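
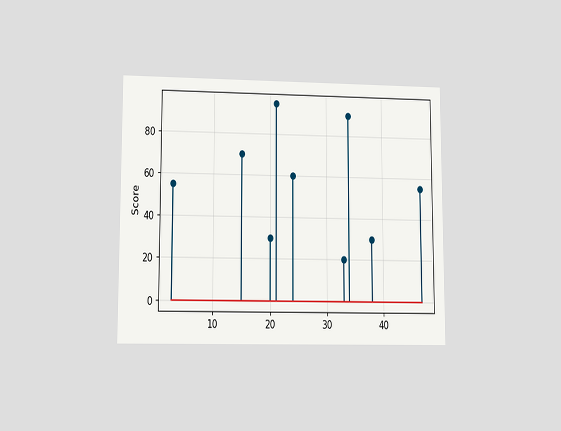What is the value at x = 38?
The chart is viewed at a slight angle. The stem at x=38 reaches 30.

30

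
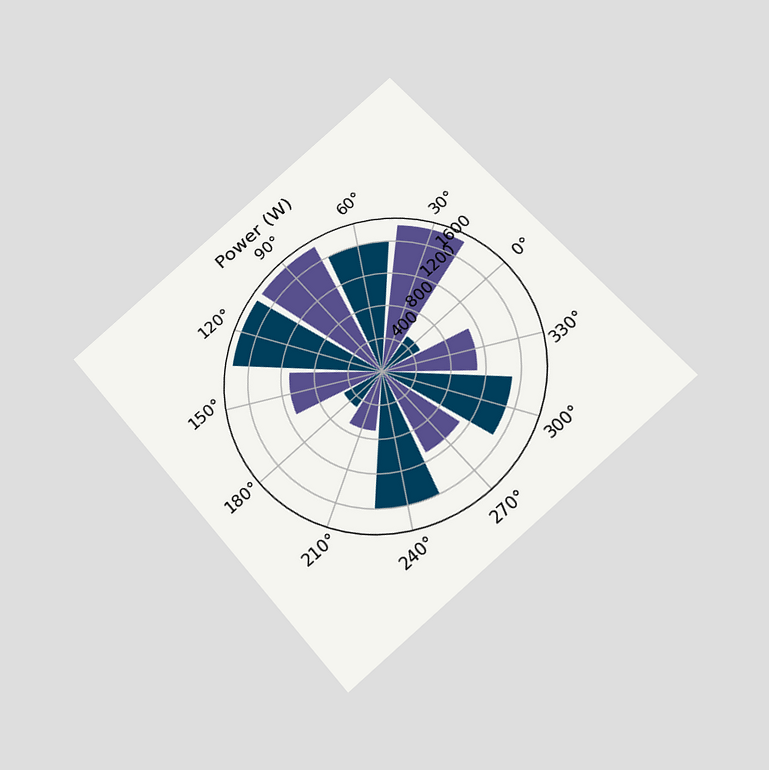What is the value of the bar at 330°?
The chart is tilted about 40° counter-clockwise and viewed slightly from below. The bar at 330° reaches 1100W on the radial axis.

1100W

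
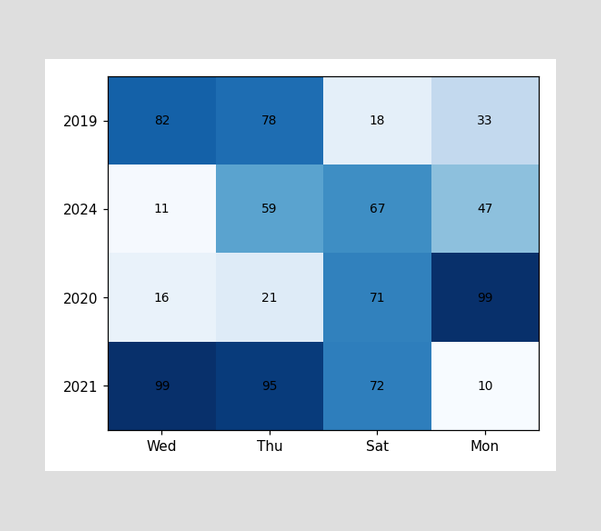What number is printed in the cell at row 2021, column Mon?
The (2021, Mon) cell reads 10.

10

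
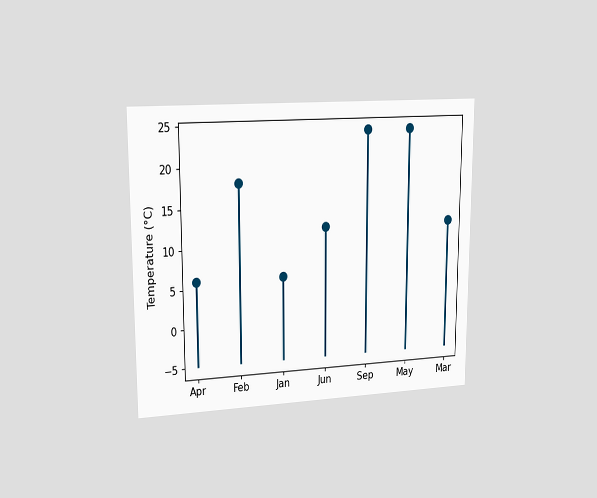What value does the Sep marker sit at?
The chart is viewed slightly from the left. The Sep marker sits at 24°C.

24°C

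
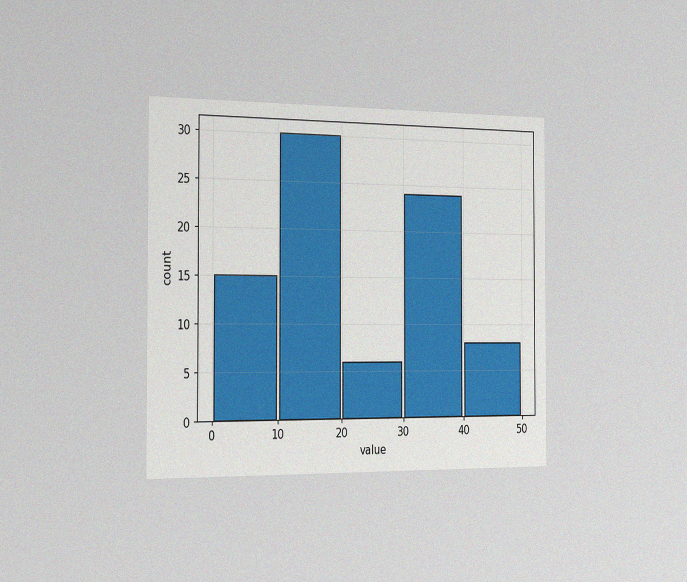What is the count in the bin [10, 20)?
The chart is viewed slightly from the left, with some photo noise. The [10, 20) bin has height 30.

30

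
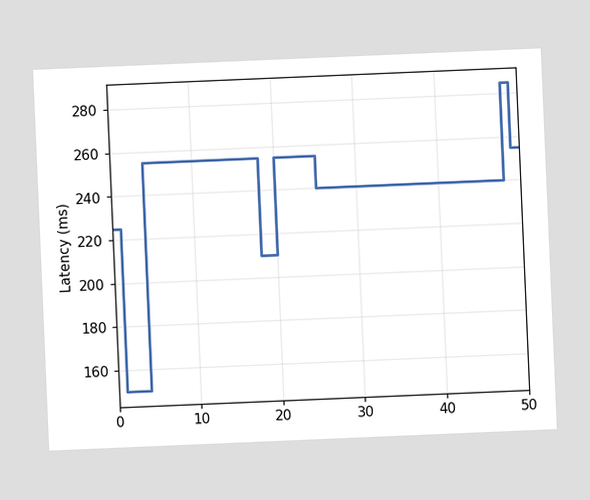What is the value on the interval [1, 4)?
The chart is tilted about 2° counter-clockwise. On [1, 4) the step sits at 150ms.

150ms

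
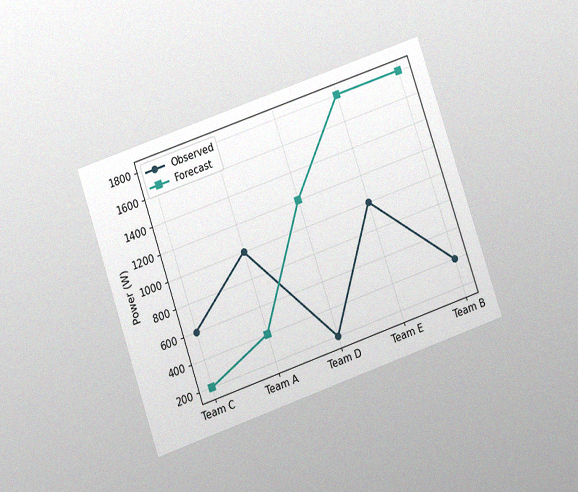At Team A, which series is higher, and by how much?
The chart is tilted about 19° counter-clockwise and viewed at a slight angle, with some photo noise. At Team A, Observed sits above the other line by 600W.

Observed, by 600W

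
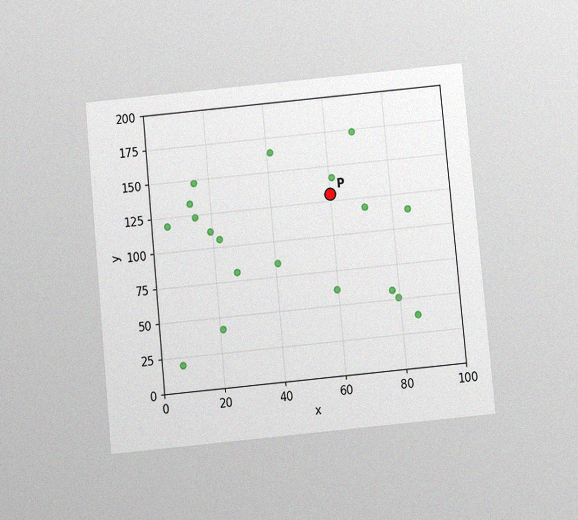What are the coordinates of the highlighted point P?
The chart is tilted about 5° counter-clockwise and viewed slightly from below, with some photo noise. Following the gridlines from P to each axis, P sits at (60, 130).

(60, 130)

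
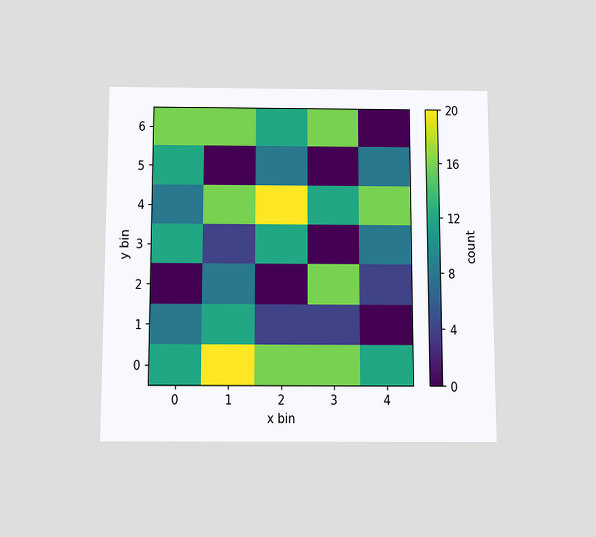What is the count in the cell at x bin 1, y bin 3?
4

The chart is viewed slightly from below. Matching the cell (1, 3) against the colorbar gives 4.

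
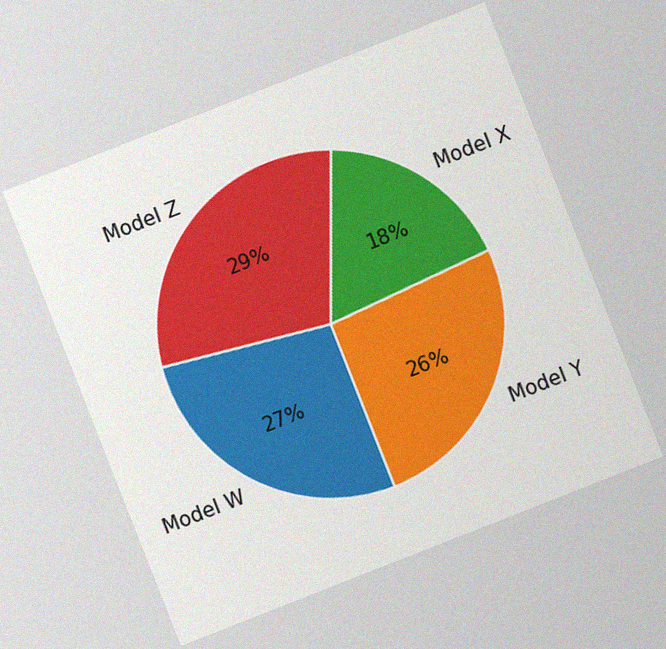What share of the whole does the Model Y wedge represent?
26%

The chart is tilted about 21° counter-clockwise, with some photo noise. The Model Y slice takes up 26% of the pie.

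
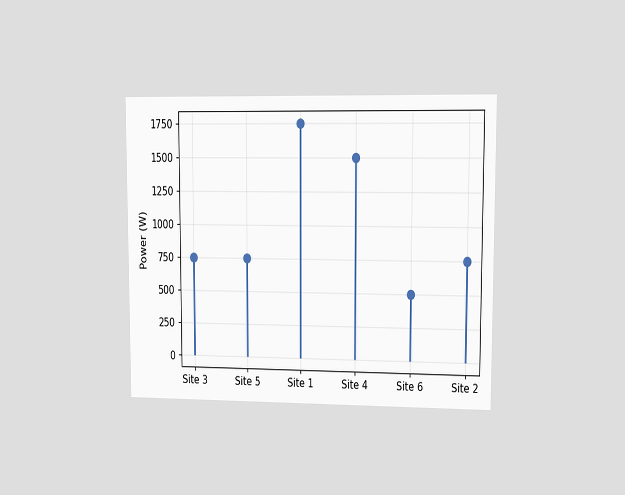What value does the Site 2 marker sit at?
The chart is viewed at a slight angle. The Site 2 marker sits at 750W.

750W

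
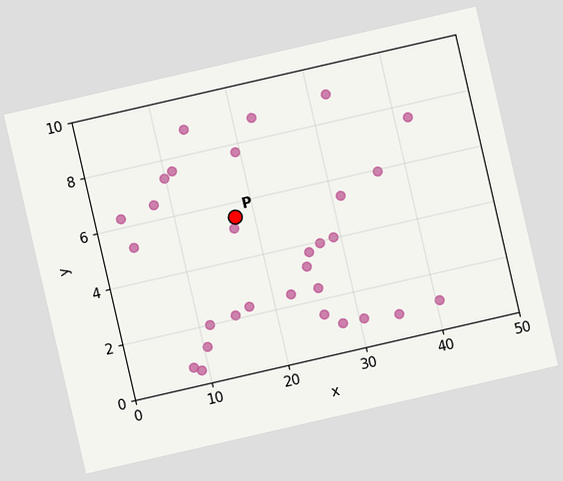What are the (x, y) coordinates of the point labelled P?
(17.5, 5.5)

The chart is tilted about 13° counter-clockwise. Following the gridlines from P to each axis, P sits at (17.5, 5.5).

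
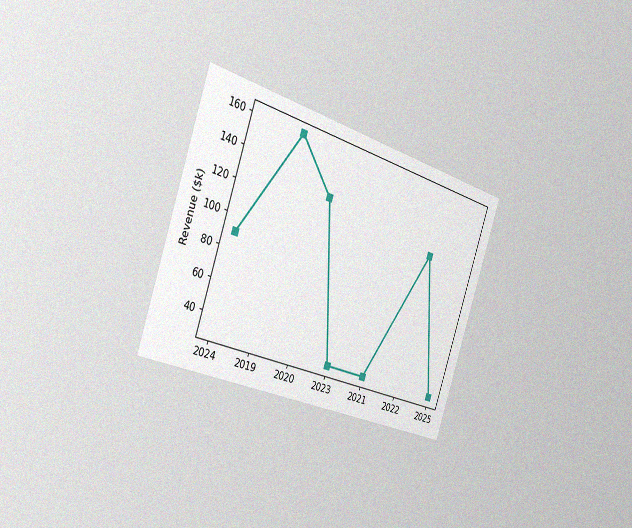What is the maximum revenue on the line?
$160k

The chart is tilted about 19° clockwise and viewed slightly from the left, with some photo noise. The highest point is at 2019, and reading across to the y-axis gives $160k.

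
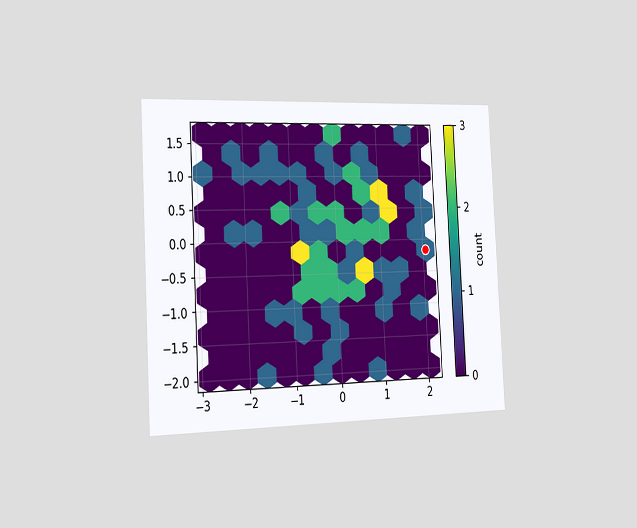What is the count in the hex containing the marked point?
1

The chart is tilted about 3° counter-clockwise and viewed slightly from the left. The marked hex reads 1 on the colorbar.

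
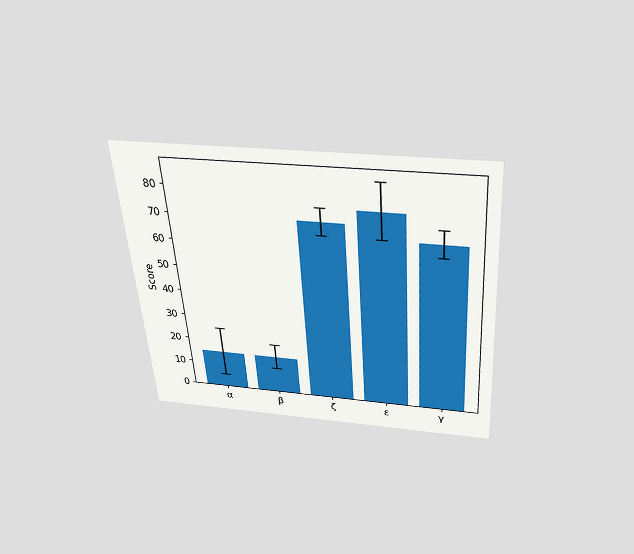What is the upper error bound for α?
25

The chart is tilted about 4° counter-clockwise and viewed slightly from above. The α bar's upper whisker reaches 25.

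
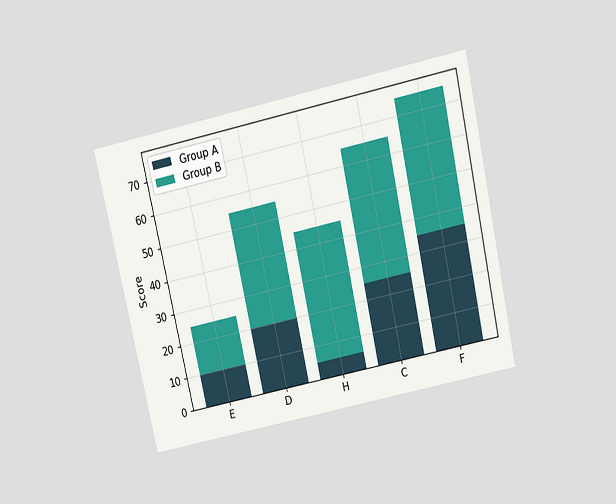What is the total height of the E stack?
The chart is tilted about 12° counter-clockwise and viewed slightly from above. The E stack's top reaches 25 on the y-axis.

25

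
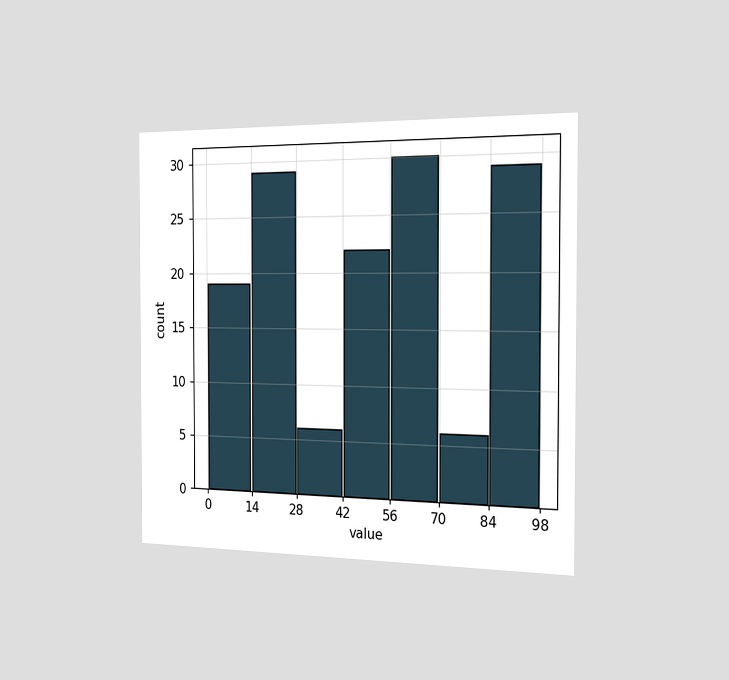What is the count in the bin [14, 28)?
29

The chart is viewed slightly from the right. The [14, 28) bin has height 29.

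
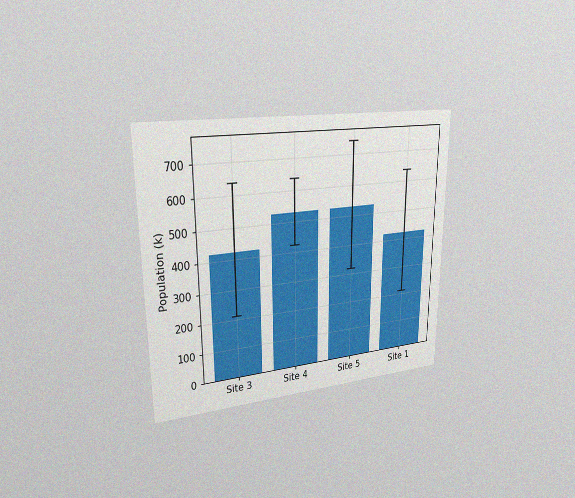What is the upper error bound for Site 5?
742k

The chart is viewed slightly from the left, with some photo noise. The Site 5 bar's upper whisker reaches 742k.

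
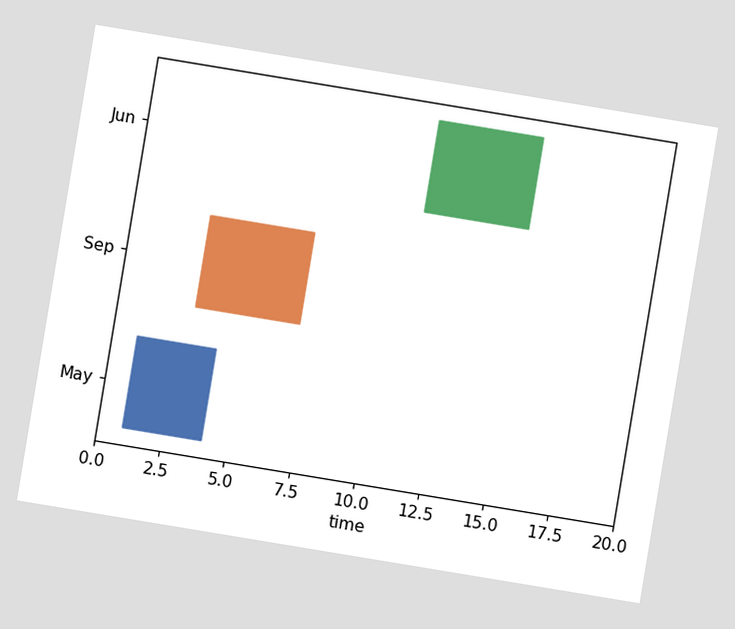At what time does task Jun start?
The chart is tilted about 9° clockwise. The Jun bar begins at t=11.

11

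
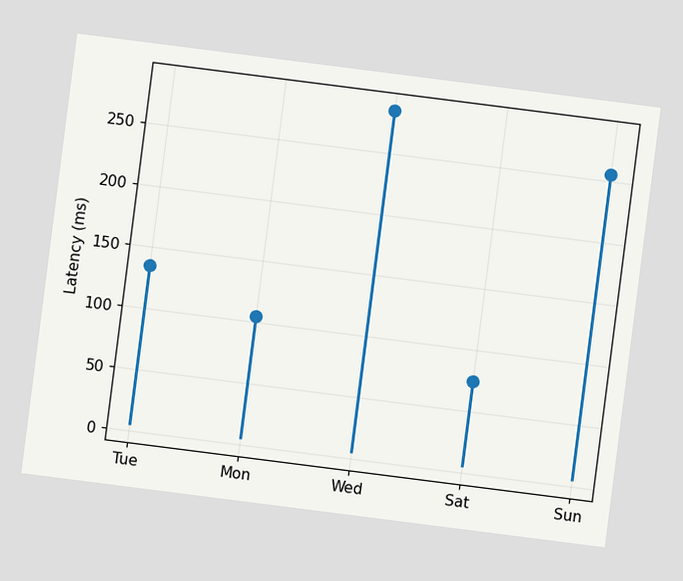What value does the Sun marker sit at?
The chart is tilted about 7° clockwise. The Sun marker sits at 255ms.

255ms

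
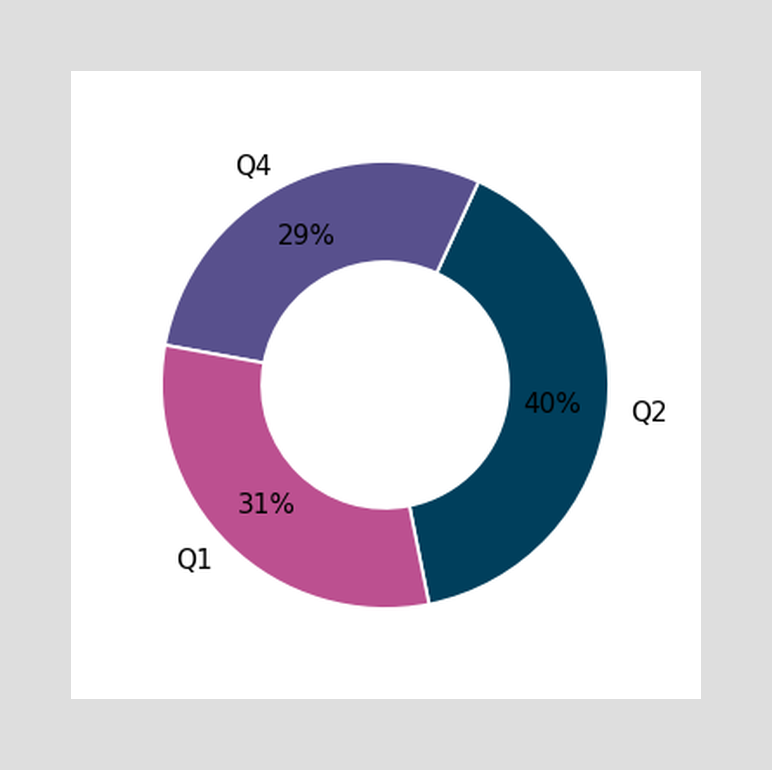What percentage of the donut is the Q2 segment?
40%

The Q2 segment takes up 40% of the ring.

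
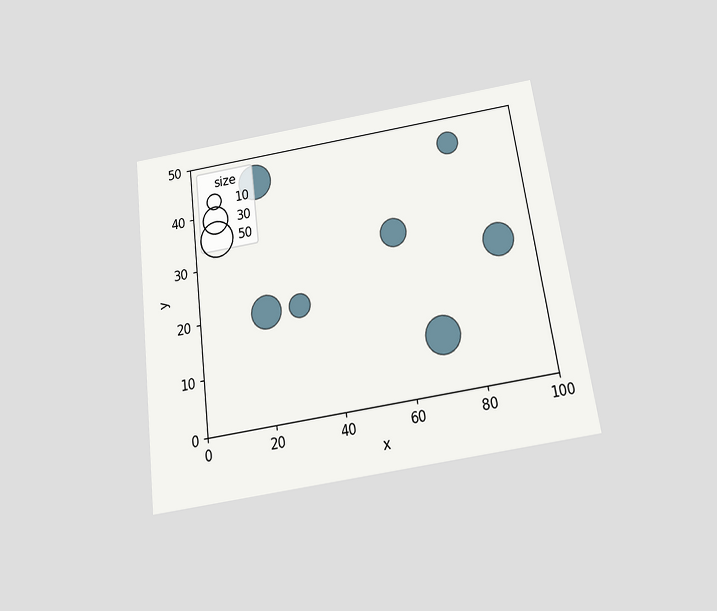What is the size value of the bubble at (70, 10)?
50

The chart is tilted about 8° counter-clockwise and viewed slightly from below. Matching the bubble at (70, 10) against the size legend gives 50.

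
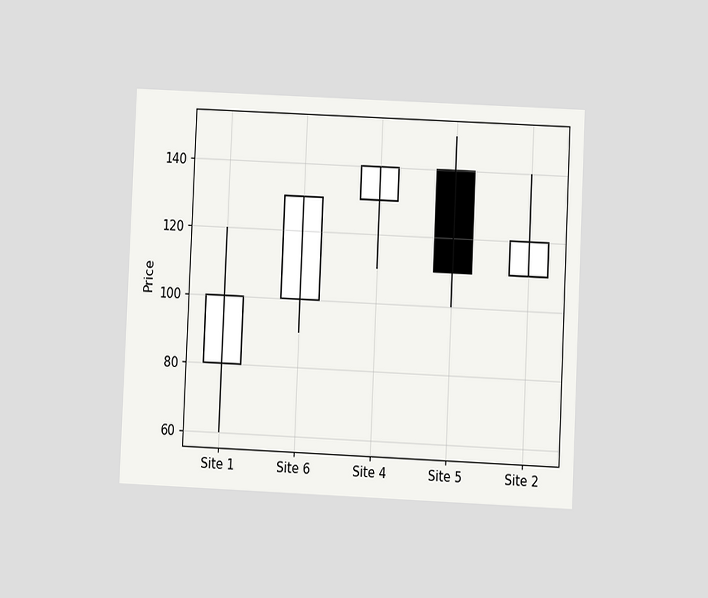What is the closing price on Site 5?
The chart is tilted about 3° clockwise and viewed at a slight angle. The Site 5 candle closes at 110.

110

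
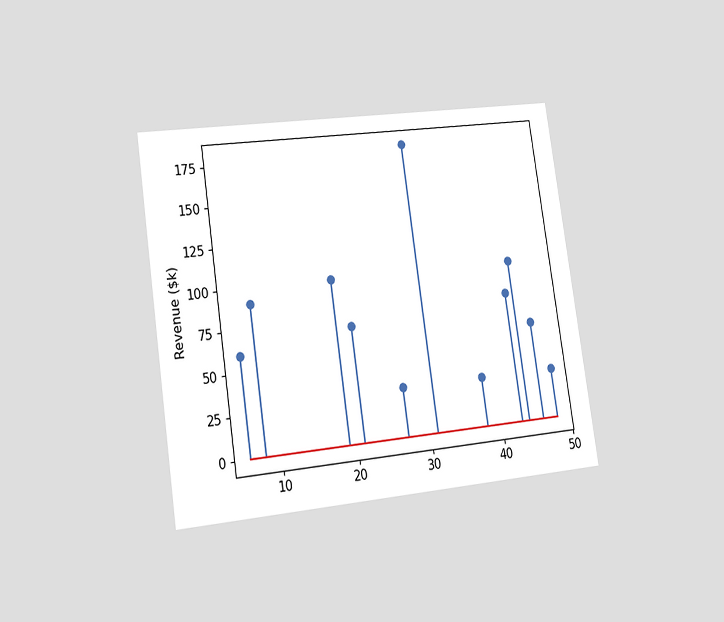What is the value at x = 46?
The chart is tilted about 8° counter-clockwise and viewed slightly from the left. The stem at x=46 reaches $60k.

$60k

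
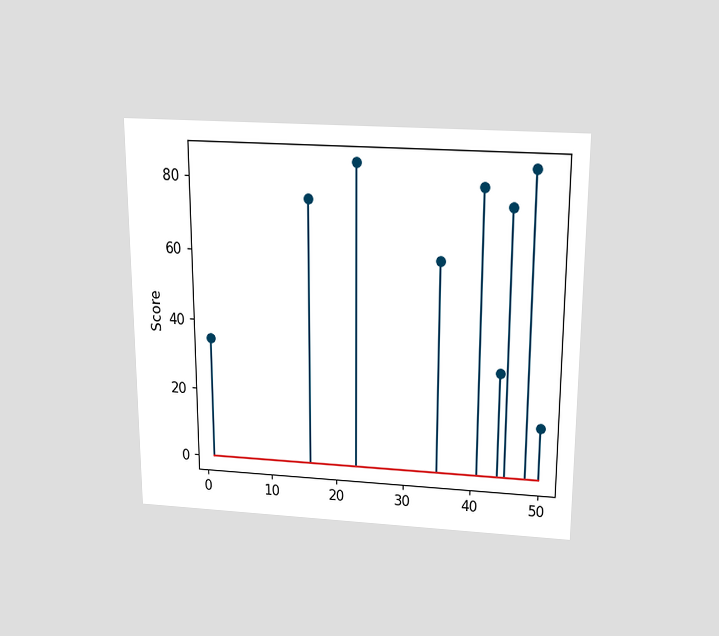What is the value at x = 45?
75

The chart is viewed slightly from above. The stem at x=45 reaches 75.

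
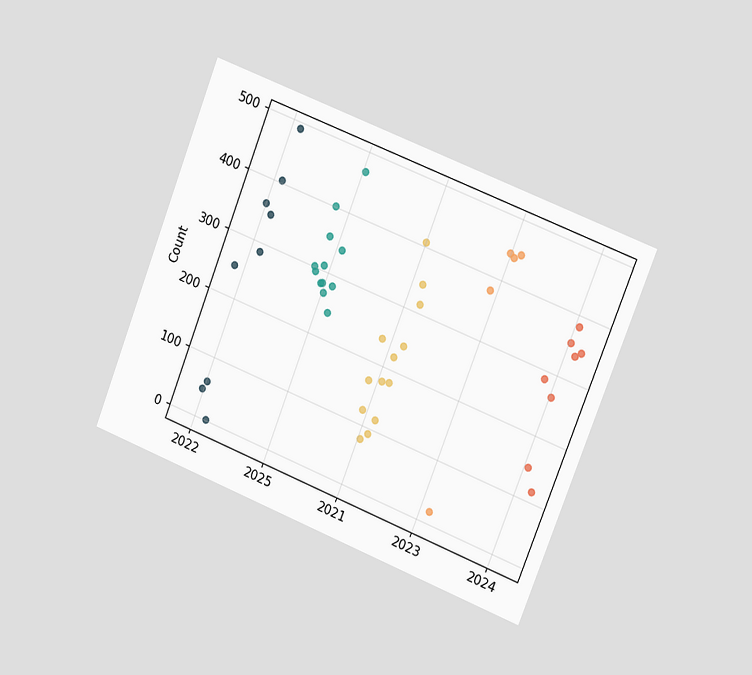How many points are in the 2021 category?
The chart is tilted about 21° clockwise and viewed slightly from the right. Counting the markers in the 2021 column gives 13.

13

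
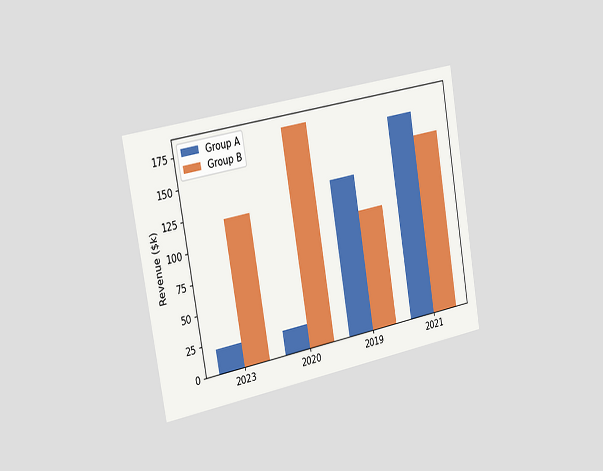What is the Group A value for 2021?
$170k

The chart is tilted about 10° counter-clockwise and viewed slightly from the left. The Group A bar at 2021 reaches $170k on the y-axis.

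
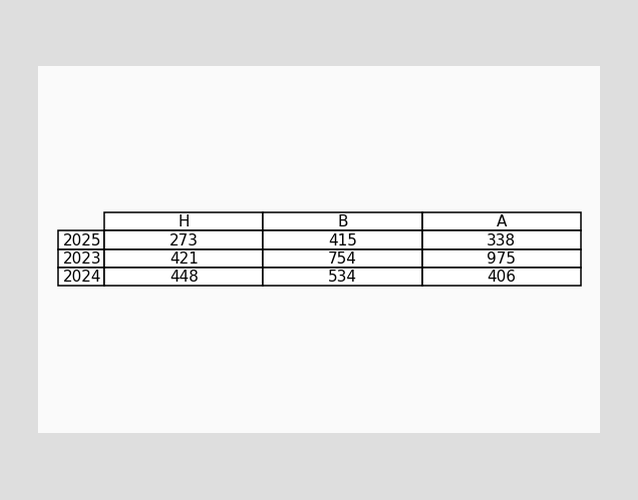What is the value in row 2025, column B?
The (2025, B) cell reads 415.

415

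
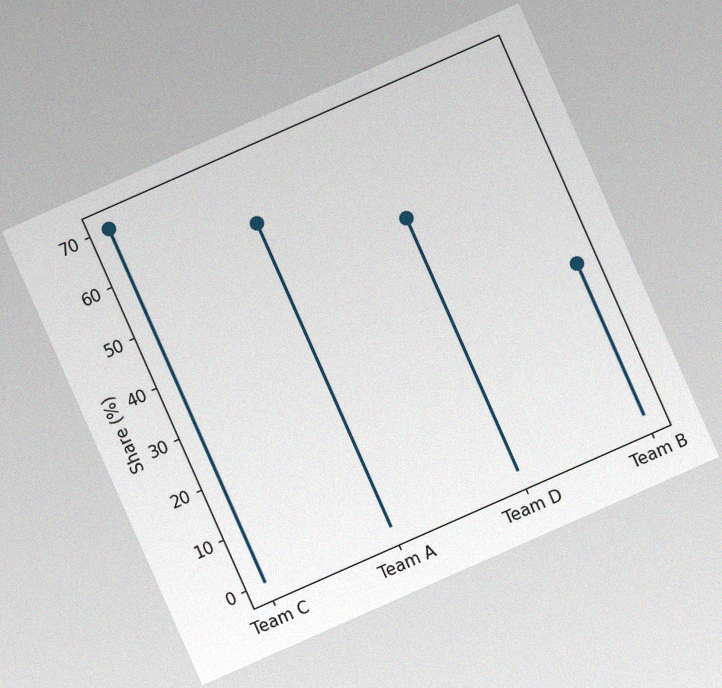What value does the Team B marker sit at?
30%

The chart is tilted about 24° counter-clockwise, with some photo noise. The Team B marker sits at 30%.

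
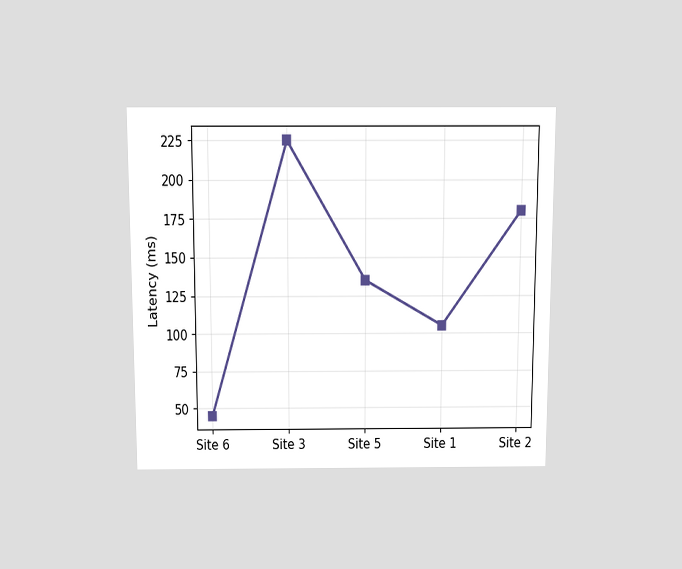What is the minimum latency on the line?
The chart is viewed slightly from above. The lowest point is at Site 6, and reading across to the y-axis gives 45ms.

45ms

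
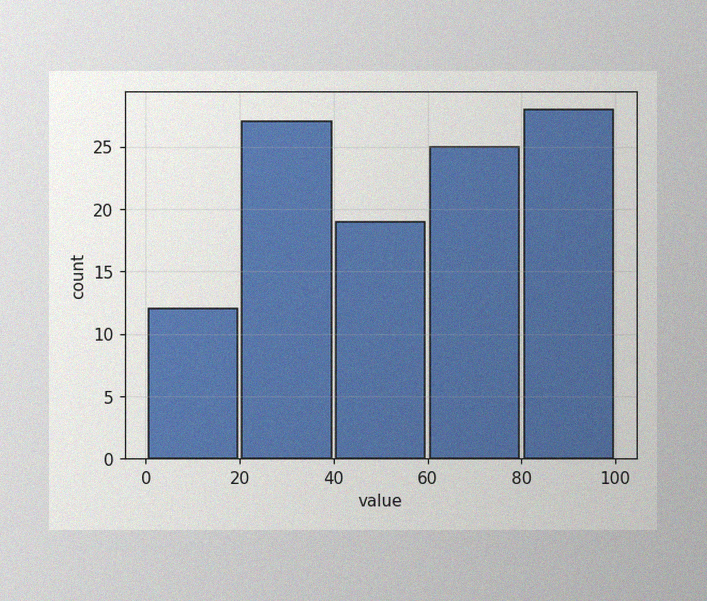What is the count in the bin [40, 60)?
The image has some photo noise and uneven lighting. The [40, 60) bin has height 19.

19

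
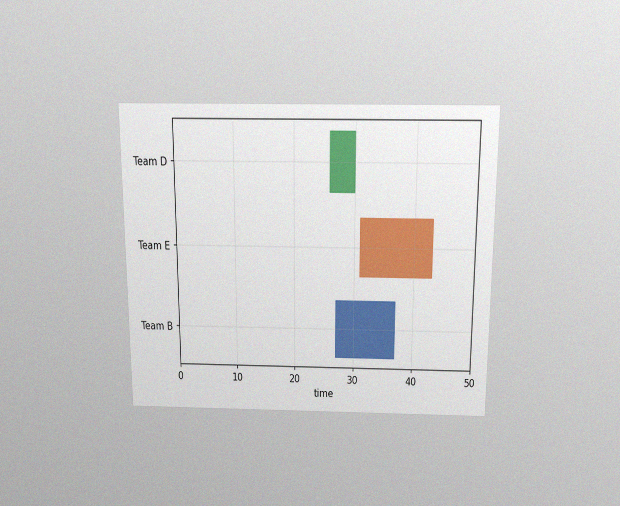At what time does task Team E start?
The chart is viewed slightly from above, with some photo noise. The Team E bar begins at t=31.

31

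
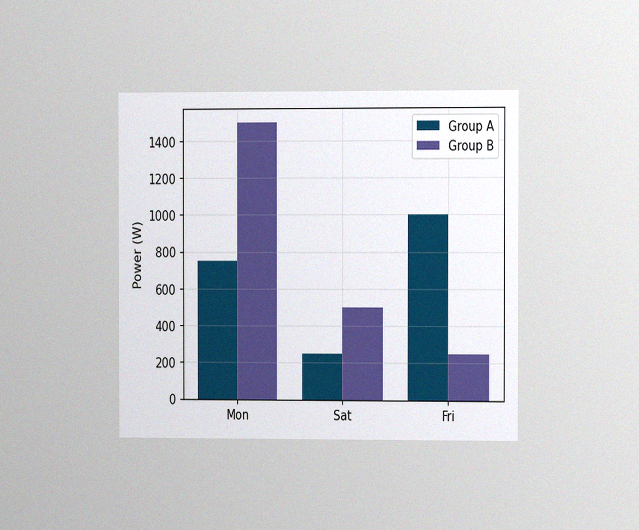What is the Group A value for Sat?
The chart is viewed slightly from the right, with some photo noise. The Group A bar at Sat reaches 250W on the y-axis.

250W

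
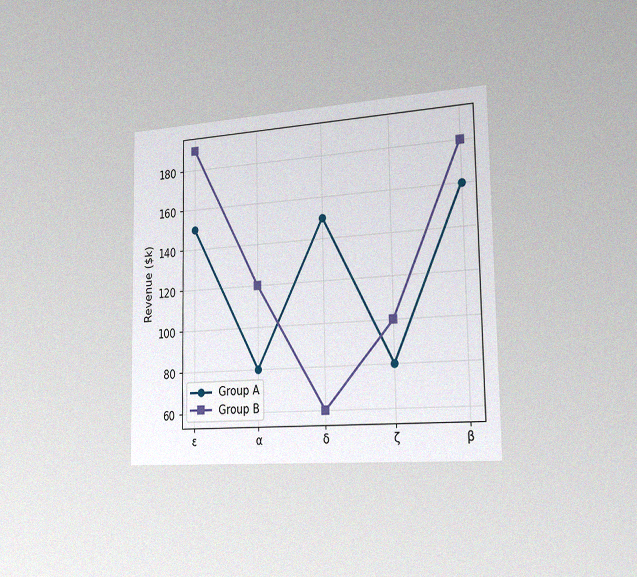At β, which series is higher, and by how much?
Group B, by $20k

The chart is viewed slightly from the right, with some photo noise. At β, Group B sits above the other line by $20k.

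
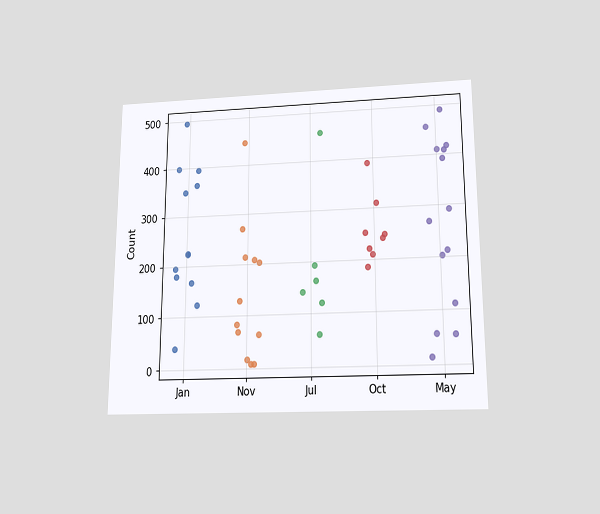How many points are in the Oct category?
8

The chart is viewed slightly from below. Counting the markers in the Oct column gives 8.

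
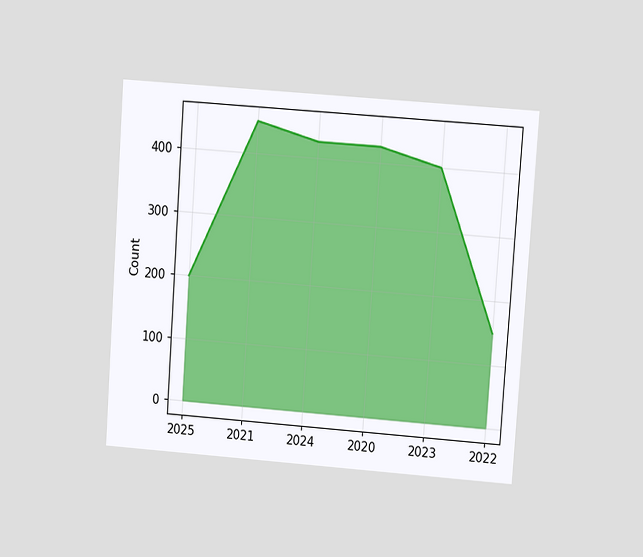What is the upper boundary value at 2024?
The chart is tilted about 4° clockwise and viewed at a slight angle. At 2024 the upper boundary is at 425.

425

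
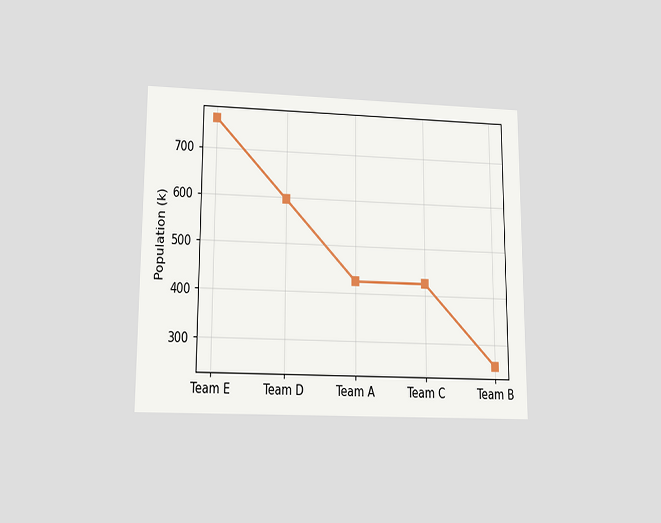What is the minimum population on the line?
255k

The chart is viewed slightly from below. The lowest point is at Team B, and reading across to the y-axis gives 255k.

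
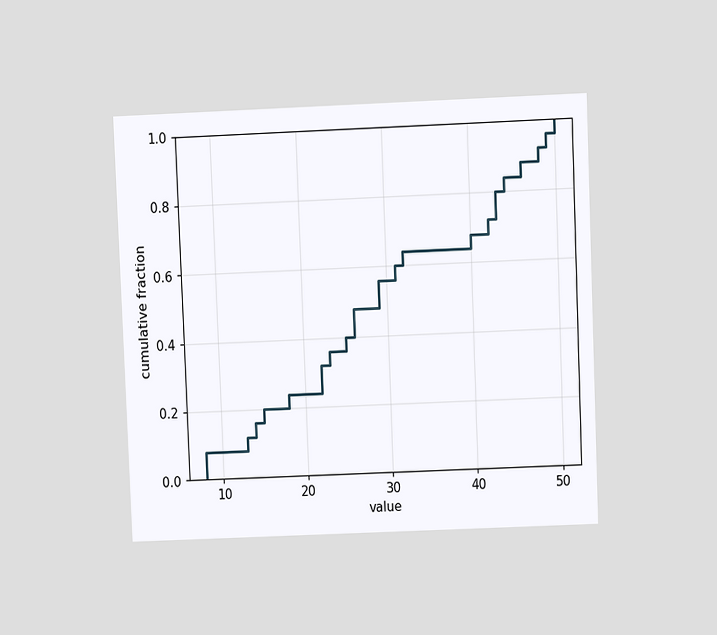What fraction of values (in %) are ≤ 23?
36%

The chart is tilted about 2° counter-clockwise and viewed at a slight angle. At x=23 the ECDF step is at 36%.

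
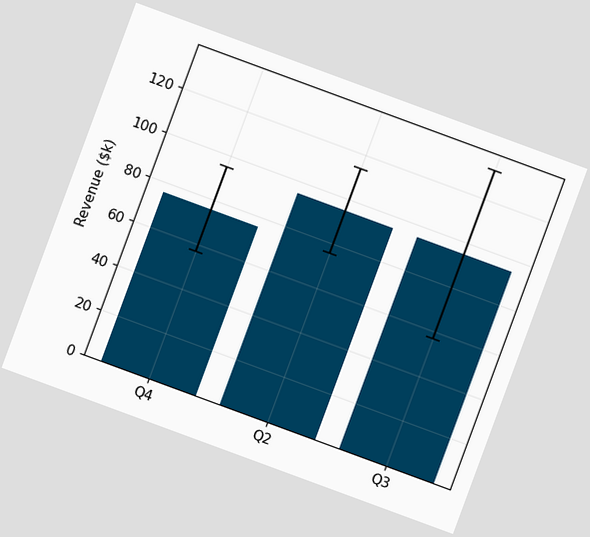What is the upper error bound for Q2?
$114k

The chart is tilted about 20° clockwise. The Q2 bar's upper whisker reaches $114k.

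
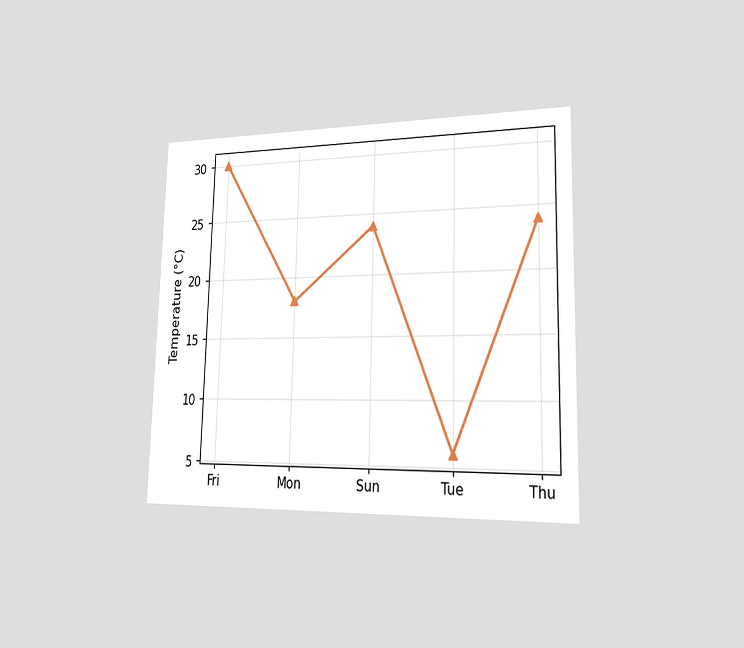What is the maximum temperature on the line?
The chart is viewed slightly from the right. The highest point is at Fri, and reading across to the y-axis gives 30°C.

30°C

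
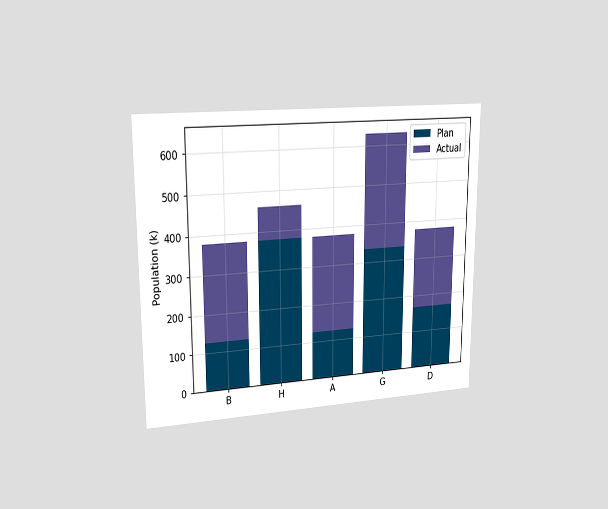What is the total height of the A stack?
378k

The chart is viewed at a slight angle. The A stack's top reaches 378k on the y-axis.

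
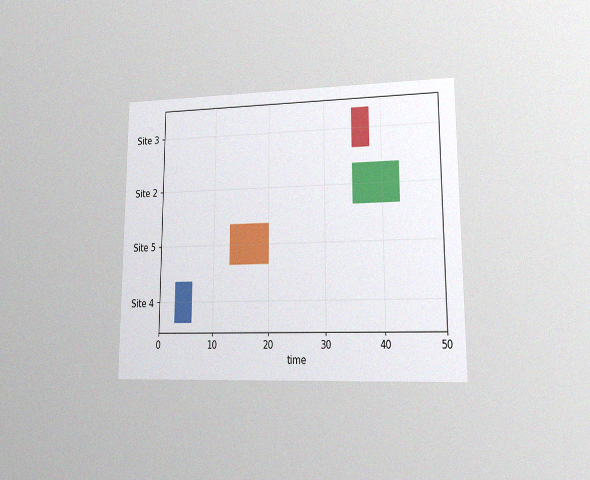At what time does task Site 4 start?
3

The chart is viewed at a slight angle, with some photo noise. The Site 4 bar begins at t=3.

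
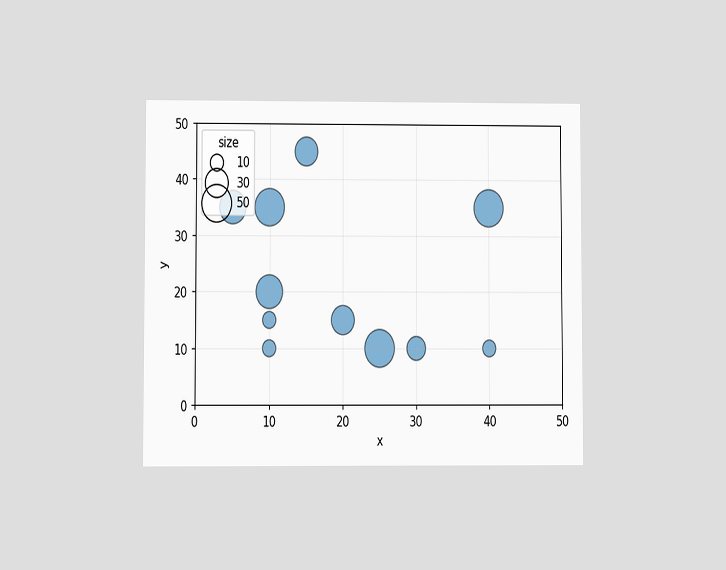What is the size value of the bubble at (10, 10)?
The chart is viewed at a slight angle. Matching the bubble at (10, 10) against the size legend gives 10.

10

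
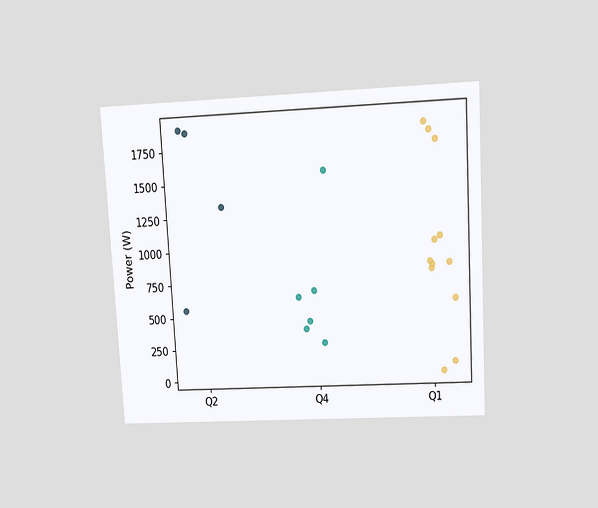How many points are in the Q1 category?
The chart is tilted about 3° counter-clockwise and viewed at a slight angle. Counting the markers in the Q1 column gives 12.

12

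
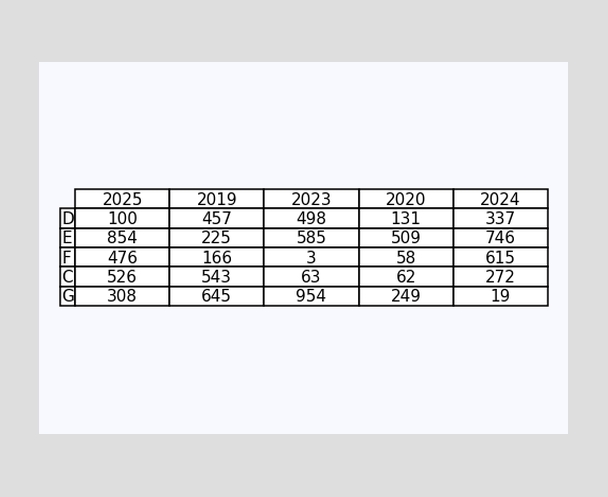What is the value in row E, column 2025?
854

The (E, 2025) cell reads 854.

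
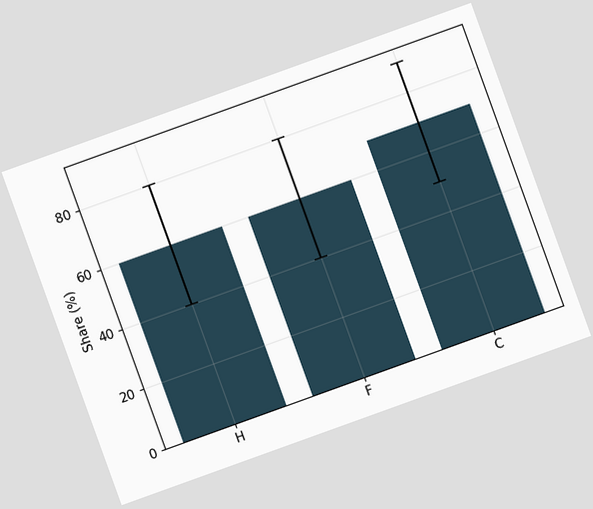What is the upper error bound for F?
The chart is tilted about 20° counter-clockwise. The F bar's upper whisker reaches 80%.

80%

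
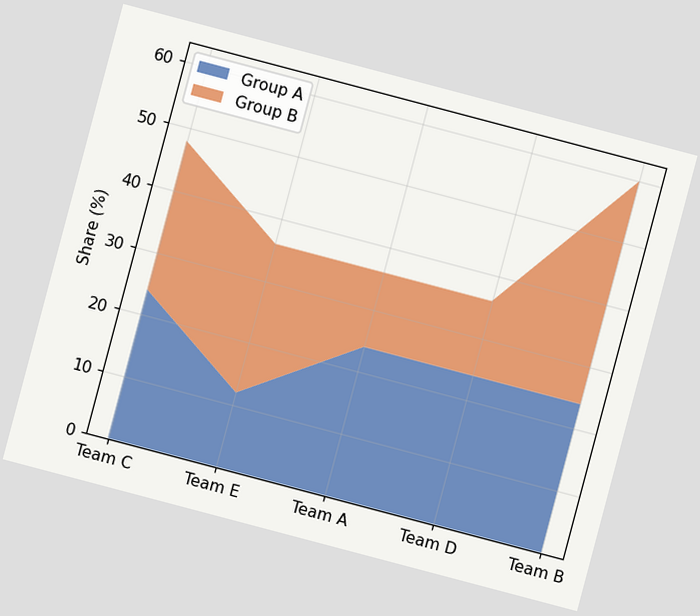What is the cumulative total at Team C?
The chart is tilted about 15° clockwise. The stacked total at Team C reaches 48%.

48%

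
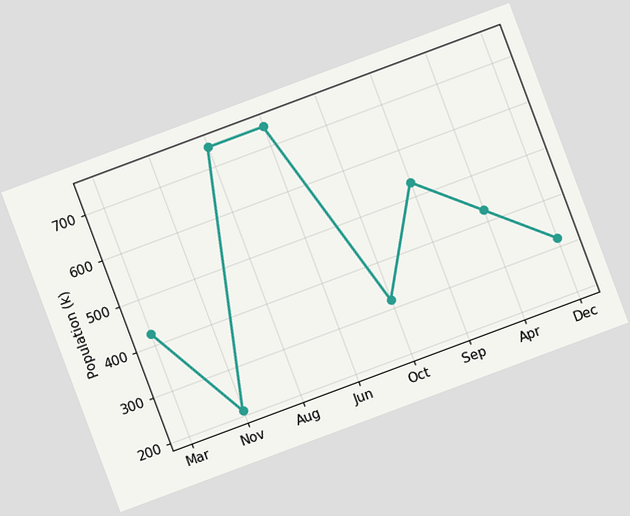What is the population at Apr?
424k

The chart is tilted about 20° counter-clockwise. At Apr, the line is at 424k.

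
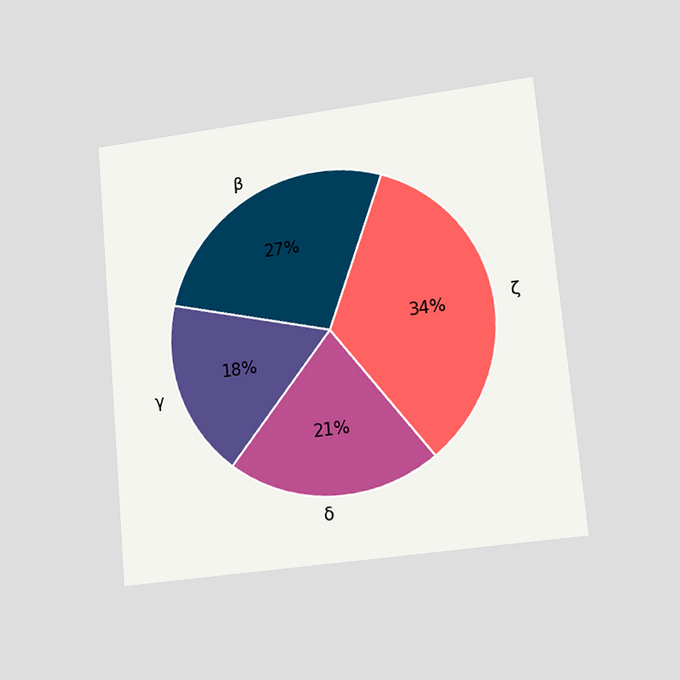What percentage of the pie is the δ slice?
21%

The chart is tilted about 5° counter-clockwise and viewed at a slight angle. The δ slice takes up 21% of the pie.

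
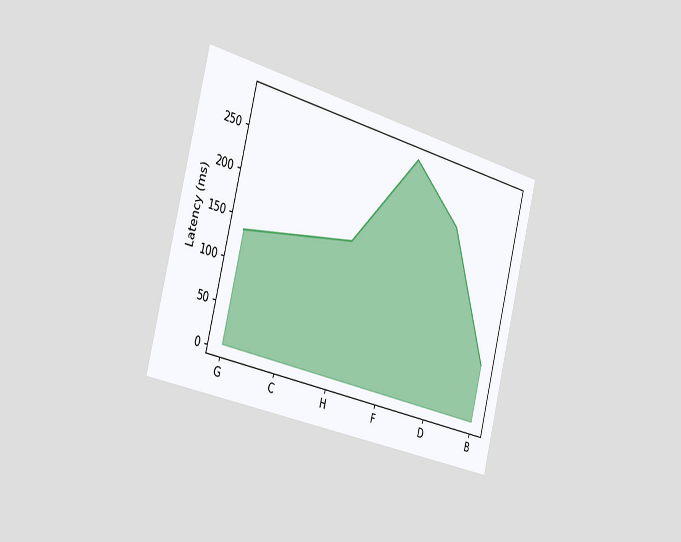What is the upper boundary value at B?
75ms

The chart is tilted about 14° clockwise and viewed slightly from the left. At B the upper boundary is at 75ms.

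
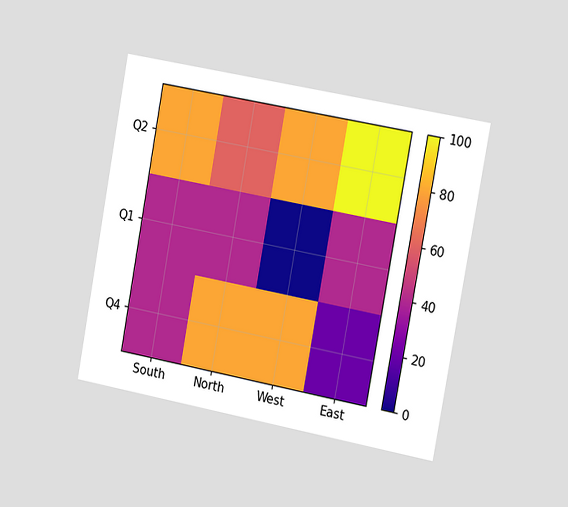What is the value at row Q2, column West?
The chart is tilted about 10° clockwise and viewed slightly from the right. Matching cell (Q2, West) against the colorbar gives 80.

80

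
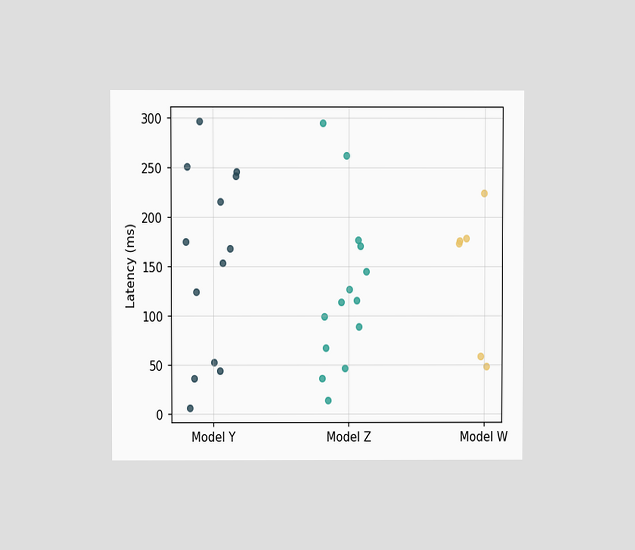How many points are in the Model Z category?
The chart is viewed at a slight angle. Counting the markers in the Model Z column gives 14.

14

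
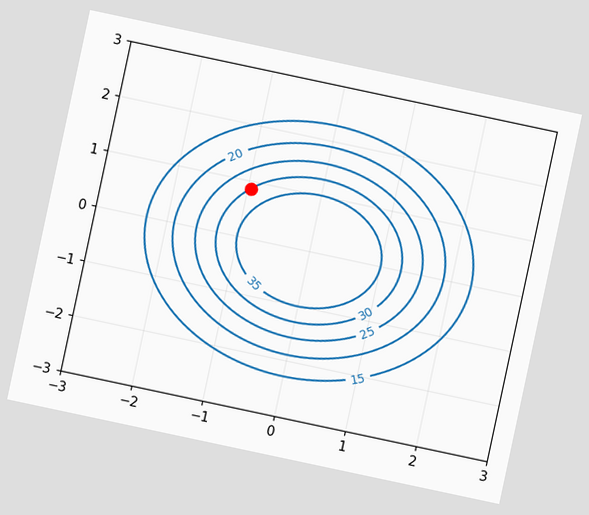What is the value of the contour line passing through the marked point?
30

The chart is tilted about 12° clockwise. The marked point sits on the contour labelled 30.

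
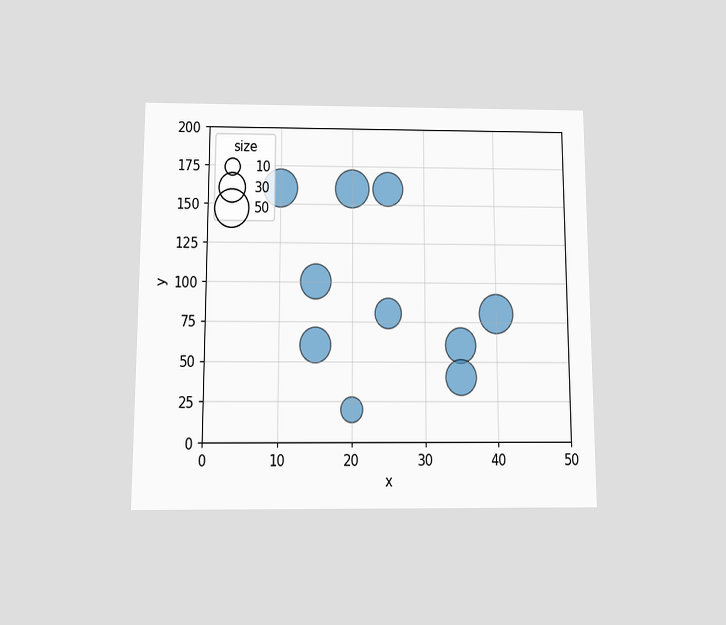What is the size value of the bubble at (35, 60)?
The chart is viewed slightly from below. Matching the bubble at (35, 60) against the size legend gives 40.

40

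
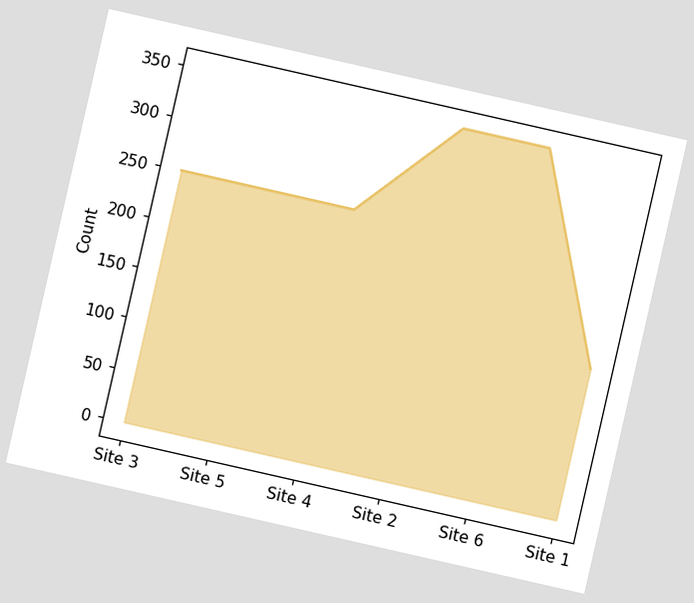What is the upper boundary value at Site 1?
The chart is tilted about 13° clockwise. At Site 1 the upper boundary is at 150.

150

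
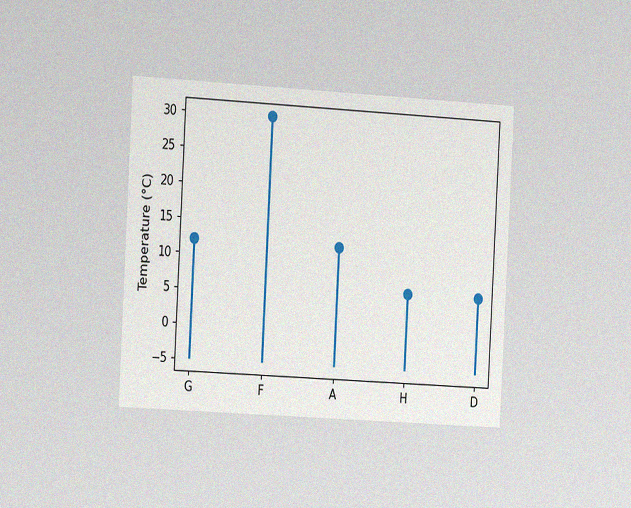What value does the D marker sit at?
The chart is tilted about 3° clockwise and viewed slightly from the left, with some photo noise. The D marker sits at 6°C.

6°C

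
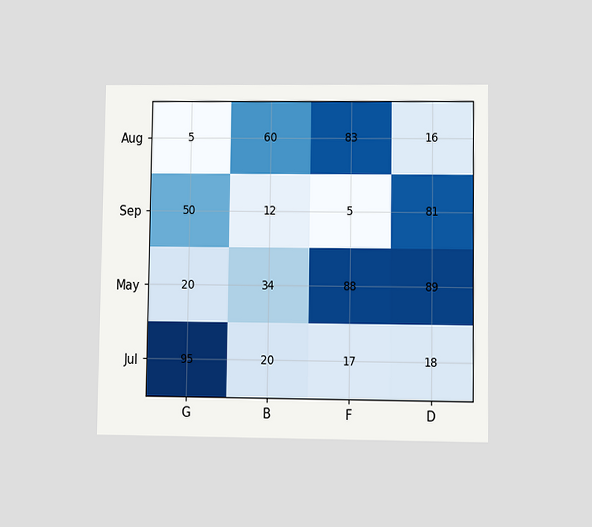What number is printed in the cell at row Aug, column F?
83

The chart is viewed at a slight angle. The (Aug, F) cell reads 83.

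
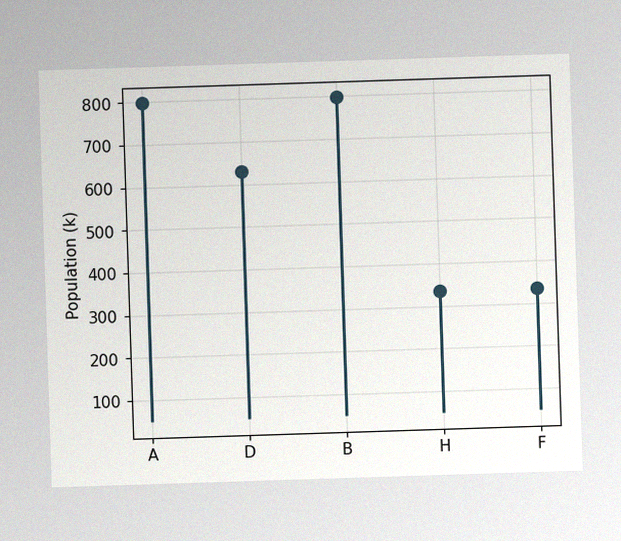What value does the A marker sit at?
798k

The image has some photo noise and uneven lighting. The A marker sits at 798k.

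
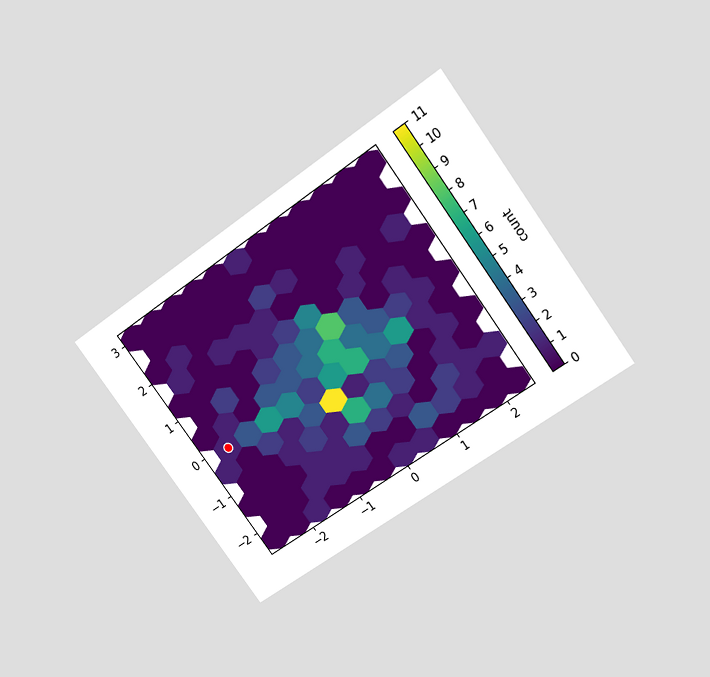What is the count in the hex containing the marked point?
1

The chart is tilted about 36° counter-clockwise and viewed slightly from above. The marked hex reads 1 on the colorbar.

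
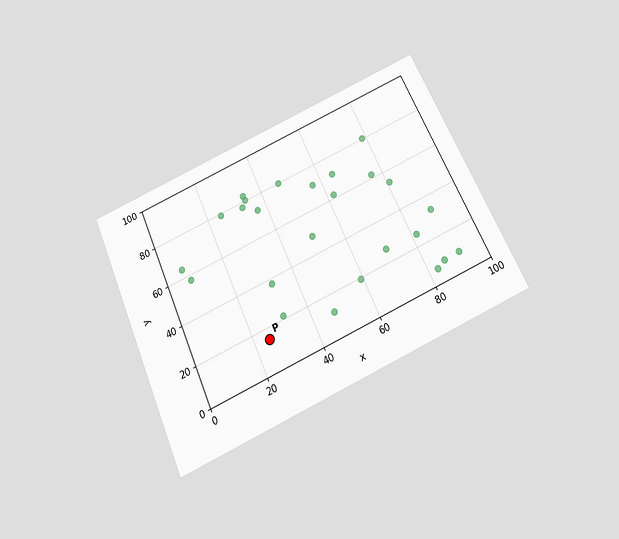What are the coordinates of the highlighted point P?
The chart is tilted about 25° counter-clockwise and viewed slightly from below. Following the gridlines from P to each axis, P sits at (25, 15).

(25, 15)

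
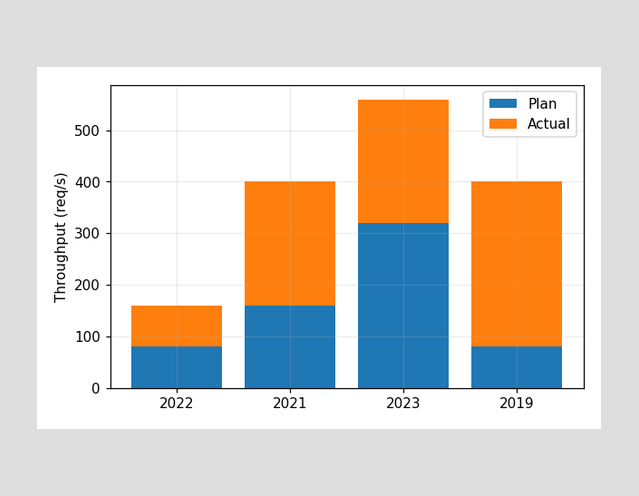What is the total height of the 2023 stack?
560req/s

The 2023 stack's top reaches 560req/s on the y-axis.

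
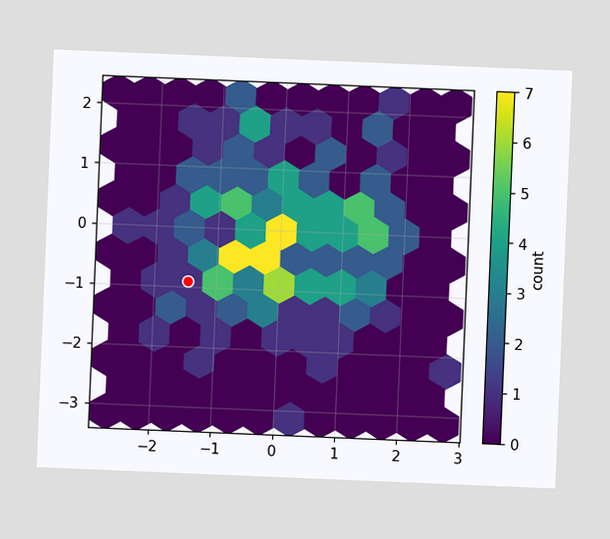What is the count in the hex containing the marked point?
The chart is tilted about 2° clockwise. The marked hex reads 1 on the colorbar.

1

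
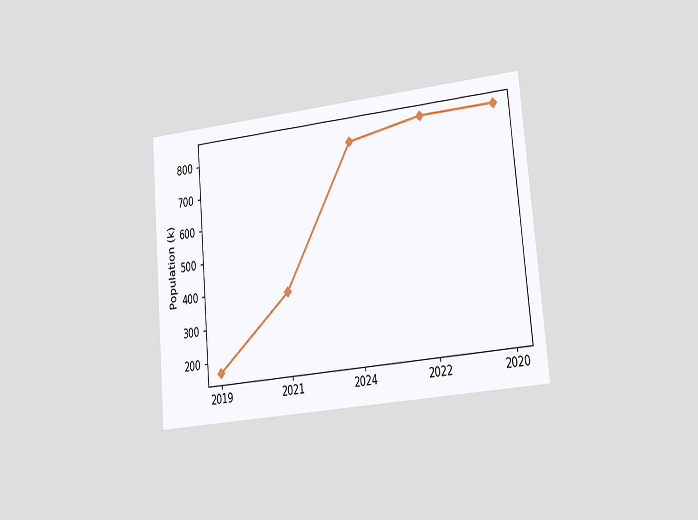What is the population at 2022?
840k

The chart is tilted about 5° counter-clockwise and viewed slightly from the right. At 2022, the line is at 840k.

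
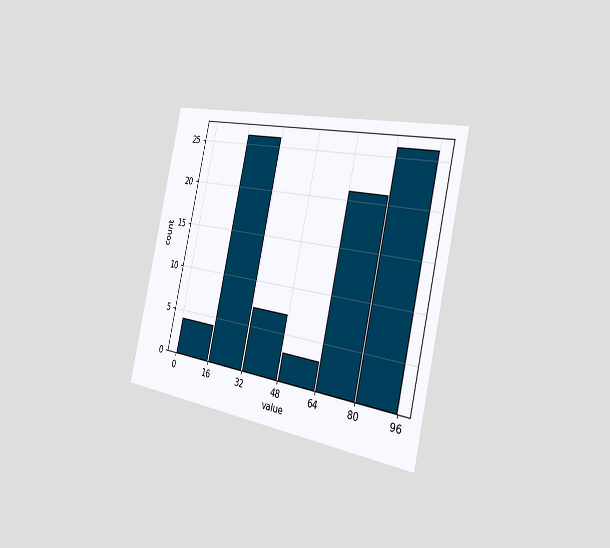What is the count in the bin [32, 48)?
The chart is tilted about 13° clockwise and viewed slightly from the right. The [32, 48) bin has height 7.

7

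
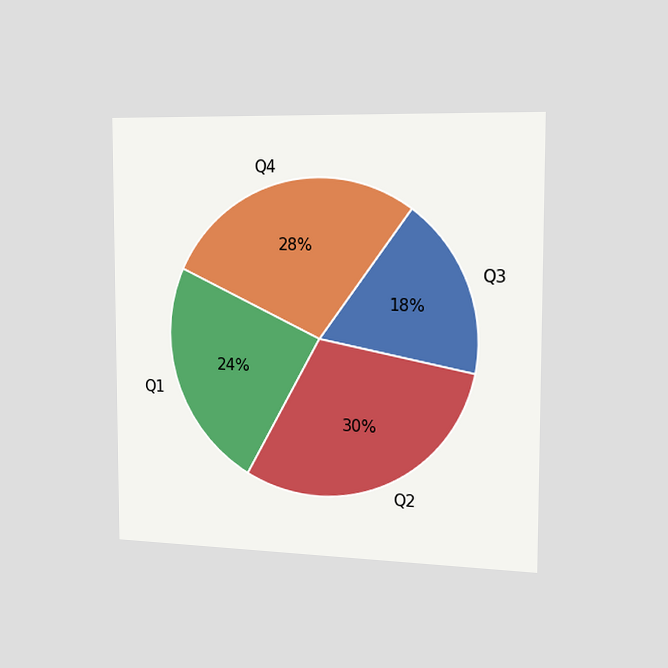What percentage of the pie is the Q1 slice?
The chart is viewed slightly from the right. The Q1 slice takes up 24% of the pie.

24%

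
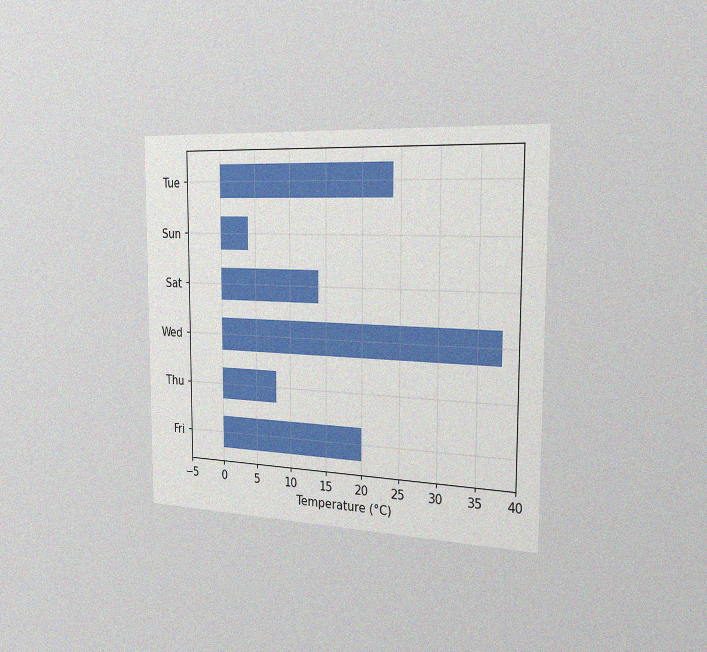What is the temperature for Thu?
The chart is viewed slightly from the right, with some photo noise. Reading along the chart's x-axis, the Thu bar reaches 8°C.

8°C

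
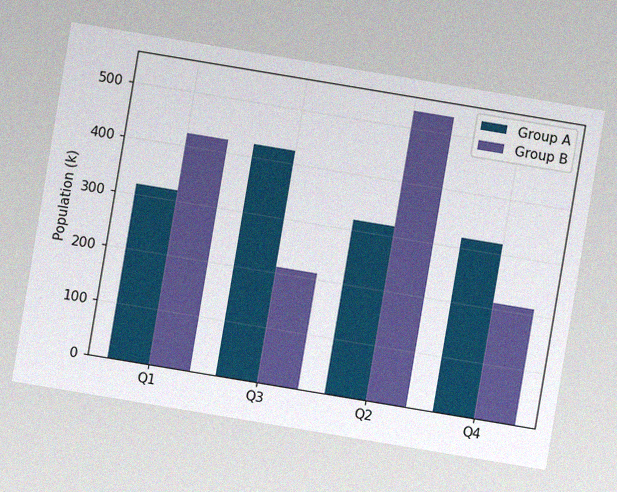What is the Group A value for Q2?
318k

The chart is tilted about 9° clockwise, with some photo noise. The Group A bar at Q2 reaches 318k on the y-axis.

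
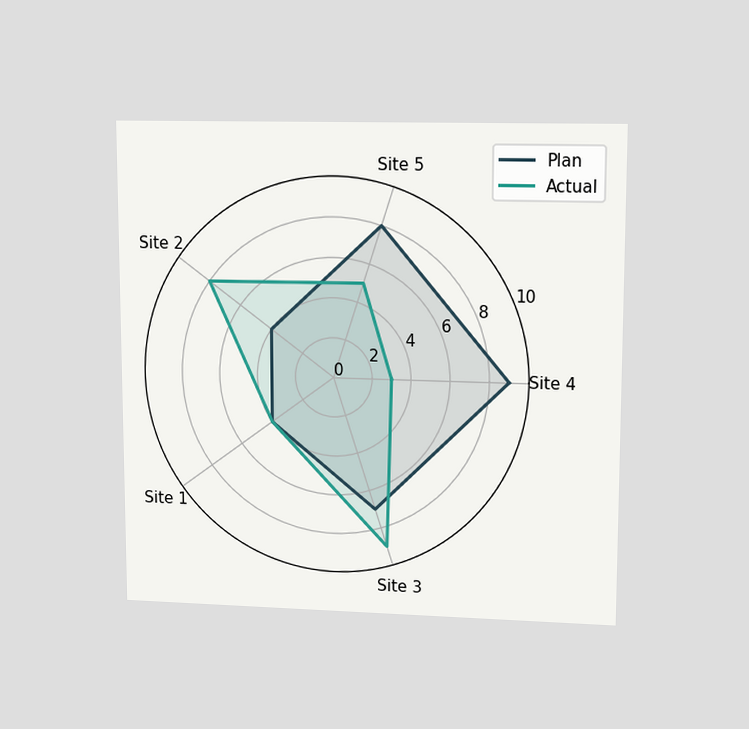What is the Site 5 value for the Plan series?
The chart is viewed at a slight angle. On the Site 5 axis, Plan reaches 8.

8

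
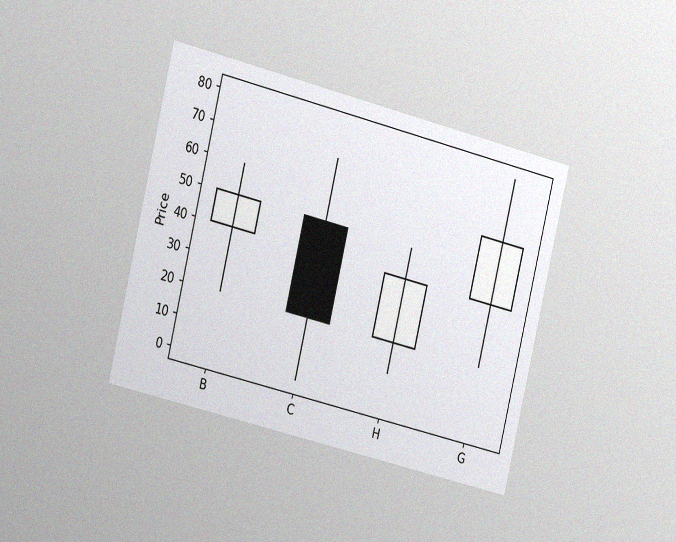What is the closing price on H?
The chart is tilted about 14° clockwise and viewed slightly from the left, with some photo noise. The H candle closes at 40.

40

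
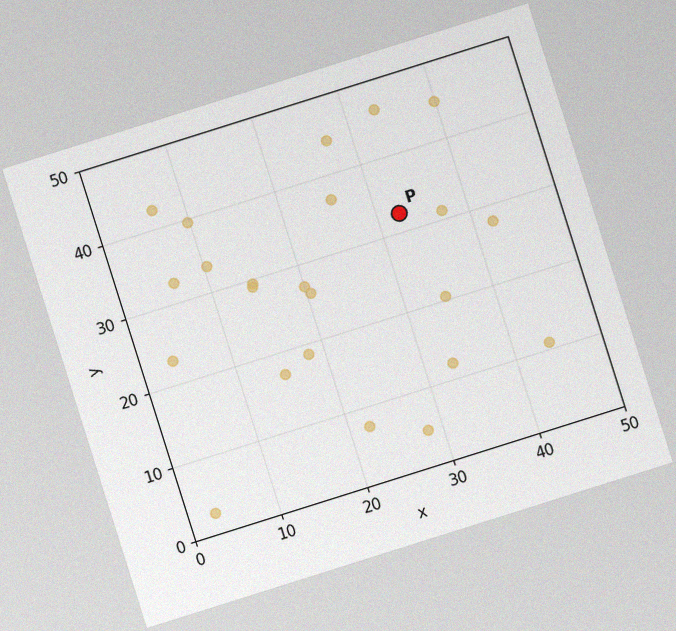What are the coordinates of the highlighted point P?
The chart is tilted about 18° counter-clockwise, with some photo noise. Following the gridlines from P to each axis, P sits at (32.5, 32.5).

(32.5, 32.5)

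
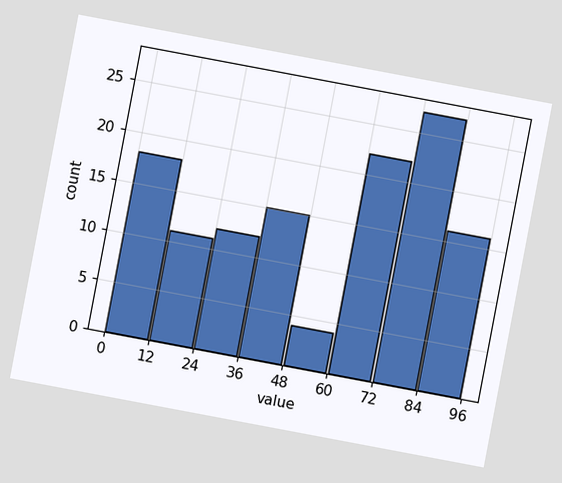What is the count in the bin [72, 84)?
27

The chart is tilted about 11° clockwise. The [72, 84) bin has height 27.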